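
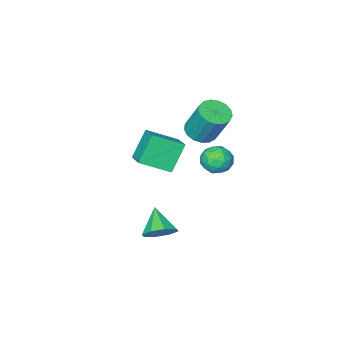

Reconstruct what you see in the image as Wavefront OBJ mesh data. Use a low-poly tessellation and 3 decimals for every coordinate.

v -0.915 -3.109 -0.901
v 0.549 -4.02 -0.056
v -0.416 -1.795 -0.349
v 1.048 -2.706 0.496
v 0.152 -2.854 -2.476
v 1.616 -3.765 -1.631
v 0.651 -1.54 -1.924
v 2.115 -2.451 -1.079
v -0.108 -0.056 1.88
v 0.439 -0.68 2.252
v 0.275 0.311 4.153
v -0.272 0.936 3.78
v 0.713 -0.37 2.115
v 0.549 0.621 4.015
v 0.799 0.012 1.923
v 0.634 1.003 3.824
v 0.677 0.378 1.721
v 0.512 1.369 3.622
v 0.375 0.645 1.556
v 0.211 1.636 3.457
v -0.038 0.751 1.465
v -0.202 1.743 3.366
v -0.466 0.673 1.469
v -0.63 1.664 3.37
v -0.812 0.428 1.567
v -0.977 1.419 3.468
v -0.997 0.072 1.736
v -1.162 1.063 3.637
v -0.979 -0.313 1.939
v -1.143 0.678 3.84
v -0.76 -0.639 2.128
v -0.925 0.352 4.028
v -0.393 -0.832 2.26
v -0.557 0.159 4.161
v 0.04 -0.846 2.305
v -0.124 0.145 4.206
v 3.508 1.43 -3.543
v 4.242 1.63 -2.958
v 3.012 0.25 -2.517
v 3.641 2.021 -2.799
v 2.962 2.066 -3.075
v 2.602 1.738 -3.626
v 2.773 1.23 -4.128
v 3.374 0.839 -4.287
v 4.054 0.794 -4.011
v 4.413 1.122 -3.46
v 1.71 4.317 2.862
v 2.249 4.036 2.221
v 0.991 3.084 2.799
v 1.53 2.803 2.158
v 1.835 2.898 2.981
v 2.28 3.661 3.02
v 0.96 3.459 2
v 1.405 4.222 2.039
v 1.786 3.506 1.688
v 2.326 3.159 2.295
v 0.914 3.961 2.725
v 1.454 3.614 3.332
v 2.043 4.285 2.548
v 1.197 2.835 2.472
v 1.377 2.891 2.956
v 1.693 2.726 2.58
v 2.061 4.064 3.017
v 2.377 3.899 2.64
v 2.134 3.23 3.087
v 0.863 3.221 2.38
v 1.179 3.056 2.003
v 1.547 4.394 2.44
v 1.863 4.229 2.064
v 1.106 3.89 1.933
v 2.087 3.808 1.857
v 1.664 3.083 1.82
v 1.33 3.469 1.727
v 1.591 3.917 1.75
v 2.405 3.604 2.214
v 1.982 2.879 2.176
v 2.161 2.936 2.66
v 2.423 3.383 2.683
v 2.132 3.293 1.9
v 1.258 4.241 2.844
v 0.835 3.516 2.806
v 0.817 3.737 2.337
v 1.079 4.184 2.36
v 1.576 4.037 3.2
v 1.153 3.312 3.163
v 1.649 3.203 3.27
v 1.91 3.651 3.293
v 1.108 3.827 3.12
f 2 4 1
f 5 2 1
f 1 4 3
f 3 5 1
f 2 8 4
f 6 2 5
f 6 8 2
f 4 8 3
f 7 5 3
f 3 8 7
f 7 6 5
f 8 6 7
f 10 9 13
f 10 13 11
f 11 13 14
f 11 14 12
f 13 9 15
f 13 15 14
f 14 15 16
f 14 16 12
f 15 9 17
f 15 17 16
f 16 17 18
f 16 18 12
f 17 9 19
f 17 19 18
f 18 19 20
f 18 20 12
f 19 9 21
f 19 21 20
f 20 21 22
f 20 22 12
f 21 9 23
f 21 23 22
f 22 23 24
f 22 24 12
f 23 9 25
f 23 25 24
f 24 25 26
f 24 26 12
f 25 9 27
f 25 27 26
f 26 27 28
f 26 28 12
f 27 9 29
f 27 29 28
f 28 29 30
f 28 30 12
f 29 9 31
f 29 31 30
f 30 31 32
f 30 32 12
f 31 9 33
f 31 33 32
f 32 33 34
f 32 34 12
f 33 9 35
f 33 35 34
f 34 35 36
f 34 36 12
f 35 9 10
f 35 10 36
f 36 10 11
f 36 11 12
f 38 37 40
f 38 40 39
f 40 37 41
f 40 41 39
f 41 37 42
f 41 42 39
f 42 37 43
f 42 43 39
f 43 37 44
f 43 44 39
f 44 37 45
f 44 45 39
f 45 37 46
f 45 46 39
f 46 37 38
f 46 38 39
f 47 84 63
f 84 58 87
f 63 87 52
f 84 87 63
f 47 63 59
f 63 52 64
f 59 64 48
f 63 64 59
f 47 59 68
f 59 48 69
f 68 69 54
f 59 69 68
f 47 68 80
f 68 54 83
f 80 83 57
f 68 83 80
f 47 80 84
f 80 57 88
f 84 88 58
f 80 88 84
f 48 64 75
f 64 52 78
f 75 78 56
f 64 78 75
f 52 87 65
f 87 58 86
f 65 86 51
f 87 86 65
f 58 88 85
f 88 57 81
f 85 81 49
f 88 81 85
f 57 83 82
f 83 54 70
f 82 70 53
f 83 70 82
f 54 69 74
f 69 48 71
f 74 71 55
f 69 71 74
f 50 76 62
f 76 56 77
f 62 77 51
f 76 77 62
f 50 62 60
f 62 51 61
f 60 61 49
f 62 61 60
f 50 60 67
f 60 49 66
f 67 66 53
f 60 66 67
f 50 67 72
f 67 53 73
f 72 73 55
f 67 73 72
f 50 72 76
f 72 55 79
f 76 79 56
f 72 79 76
f 51 77 65
f 77 56 78
f 65 78 52
f 77 78 65
f 49 61 85
f 61 51 86
f 85 86 58
f 61 86 85
f 53 66 82
f 66 49 81
f 82 81 57
f 66 81 82
f 55 73 74
f 73 53 70
f 74 70 54
f 73 70 74
f 56 79 75
f 79 55 71
f 75 71 48
f 79 71 75



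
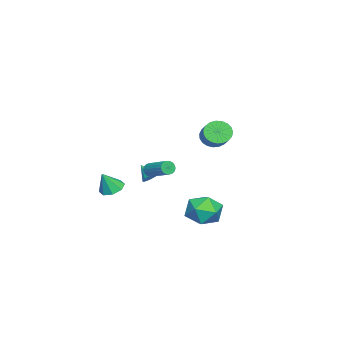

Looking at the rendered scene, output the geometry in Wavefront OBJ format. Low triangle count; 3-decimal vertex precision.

v 2.311 -2.116 -2.522
v 2.983 -2.403 -2.894
v 2.849 -2.524 -1.238
v 3.039 -1.801 -2.727
v 2.669 -1.383 -2.439
v 2.089 -1.395 -2.2
v 1.639 -1.83 -2.149
v 1.582 -2.432 -2.316
v 1.953 -2.849 -2.604
v 2.533 -2.837 -2.843
v 2.786 4.134 -3.42
v 3.772 4.801 -3.686
v 3.848 3.079 -2.134
v 4.834 3.746 -2.4
v 3.902 4.249 -1.796
v 3.245 4.902 -2.59
v 4.375 2.978 -3.23
v 3.718 3.631 -4.024
v 4.754 4.087 -3.568
v 4.461 4.872 -2.682
v 3.159 3.008 -3.138
v 2.866 3.793 -2.252
v -1.169 -0.922 -2.28
v -0.938 -1.25 -1.949
v 0.02 0.175 -1.208
v -0.211 0.502 -1.54
v -0.795 -1.251 -2.131
v 0.163 0.173 -1.39
v -0.727 -1.188 -2.342
v 0.232 0.237 -1.602
v -0.745 -1.072 -2.542
v 0.213 0.353 -1.801
v -0.848 -0.926 -2.689
v 0.111 0.499 -1.949
v -1.014 -0.779 -2.756
v -0.056 0.645 -2.015
v -1.211 -0.661 -2.728
v -0.253 0.763 -1.987
v -1.4 -0.595 -2.612
v -0.442 0.83 -1.871
v -1.543 -0.593 -2.43
v -0.585 0.831 -1.689
v -1.612 -0.657 -2.218
v -0.653 0.768 -1.478
v -1.593 -0.773 -2.019
v -0.635 0.652 -1.278
v -1.491 -0.919 -1.871
v -0.532 0.506 -1.131
v -1.324 -1.065 -1.805
v -0.366 0.359 -1.064
v -1.127 -1.183 -1.833
v -0.169 0.241 -1.092
v -2.368 -1.29 -3.383
v -1.775 -1.3 -3.142
v -2.692 -2.07 -2.617
v -1.902 -1.097 -2.989
v -2.121 -0.932 -2.913
v -2.389 -0.837 -2.93
v -2.653 -0.833 -3.037
v -2.861 -0.918 -3.213
v -2.971 -1.078 -3.422
v -2.961 -1.279 -3.623
v -2.834 -1.482 -3.777
v -2.615 -1.648 -3.852
v -2.346 -1.742 -3.835
v -2.083 -1.747 -3.728
v -1.875 -1.661 -3.553
v -1.765 -1.502 -3.343
v -4.43 2.03 -0.305
v -3.95 2.128 -1.06
v -2.771 2.749 -0.231
v -3.25 2.65 0.525
v -4.135 2.453 -1.042
v -2.955 3.074 -0.213
v -4.37 2.705 -0.896
v -3.19 3.326 -0.067
v -4.615 2.84 -0.648
v -3.436 3.461 0.181
v -4.829 2.836 -0.341
v -3.649 3.456 0.488
v -4.973 2.691 -0.027
v -3.793 3.312 0.802
v -5.024 2.433 0.238
v -3.844 3.053 1.068
v -4.972 2.104 0.41
v -3.792 2.725 1.239
v -4.826 1.763 0.458
v -3.646 2.384 1.288
v -4.612 1.468 0.375
v -3.432 2.089 1.204
v -4.366 1.27 0.173
v -3.186 1.891 1.003
v -4.131 1.203 -0.11
v -2.952 1.824 0.719
v -3.948 1.279 -0.428
v -2.769 1.9 0.401
v -3.849 1.485 -0.724
v -2.669 2.106 0.105
v -3.849 1.785 -0.948
v -2.67 2.406 -0.118
f 2 1 4
f 2 4 3
f 4 1 5
f 4 5 3
f 5 1 6
f 5 6 3
f 6 1 7
f 6 7 3
f 7 1 8
f 7 8 3
f 8 1 9
f 8 9 3
f 9 1 10
f 9 10 3
f 10 1 2
f 10 2 3
f 11 22 16
f 11 16 12
f 11 12 18
f 11 18 21
f 11 21 22
f 12 16 20
f 16 22 15
f 22 21 13
f 21 18 17
f 18 12 19
f 14 20 15
f 14 15 13
f 14 13 17
f 14 17 19
f 14 19 20
f 15 20 16
f 13 15 22
f 17 13 21
f 19 17 18
f 20 19 12
f 24 23 27
f 24 27 25
f 25 27 28
f 25 28 26
f 27 23 29
f 27 29 28
f 28 29 30
f 28 30 26
f 29 23 31
f 29 31 30
f 30 31 32
f 30 32 26
f 31 23 33
f 31 33 32
f 32 33 34
f 32 34 26
f 33 23 35
f 33 35 34
f 34 35 36
f 34 36 26
f 35 23 37
f 35 37 36
f 36 37 38
f 36 38 26
f 37 23 39
f 37 39 38
f 38 39 40
f 38 40 26
f 39 23 41
f 39 41 40
f 40 41 42
f 40 42 26
f 41 23 43
f 41 43 42
f 42 43 44
f 42 44 26
f 43 23 45
f 43 45 44
f 44 45 46
f 44 46 26
f 45 23 47
f 45 47 46
f 46 47 48
f 46 48 26
f 47 23 49
f 47 49 48
f 48 49 50
f 48 50 26
f 49 23 51
f 49 51 50
f 50 51 52
f 50 52 26
f 51 23 24
f 51 24 52
f 52 24 25
f 52 25 26
f 54 53 56
f 54 56 55
f 56 53 57
f 56 57 55
f 57 53 58
f 57 58 55
f 58 53 59
f 58 59 55
f 59 53 60
f 59 60 55
f 60 53 61
f 60 61 55
f 61 53 62
f 61 62 55
f 62 53 63
f 62 63 55
f 63 53 64
f 63 64 55
f 64 53 65
f 64 65 55
f 65 53 66
f 65 66 55
f 66 53 67
f 66 67 55
f 67 53 68
f 67 68 55
f 68 53 54
f 68 54 55
f 70 69 73
f 70 73 71
f 71 73 74
f 71 74 72
f 73 69 75
f 73 75 74
f 74 75 76
f 74 76 72
f 75 69 77
f 75 77 76
f 76 77 78
f 76 78 72
f 77 69 79
f 77 79 78
f 78 79 80
f 78 80 72
f 79 69 81
f 79 81 80
f 80 81 82
f 80 82 72
f 81 69 83
f 81 83 82
f 82 83 84
f 82 84 72
f 83 69 85
f 83 85 84
f 84 85 86
f 84 86 72
f 85 69 87
f 85 87 86
f 86 87 88
f 86 88 72
f 87 69 89
f 87 89 88
f 88 89 90
f 88 90 72
f 89 69 91
f 89 91 90
f 90 91 92
f 90 92 72
f 91 69 93
f 91 93 92
f 92 93 94
f 92 94 72
f 93 69 95
f 93 95 94
f 94 95 96
f 94 96 72
f 95 69 97
f 95 97 96
f 96 97 98
f 96 98 72
f 97 69 99
f 97 99 98
f 98 99 100
f 98 100 72
f 99 69 70
f 99 70 100
f 100 70 71
f 100 71 72



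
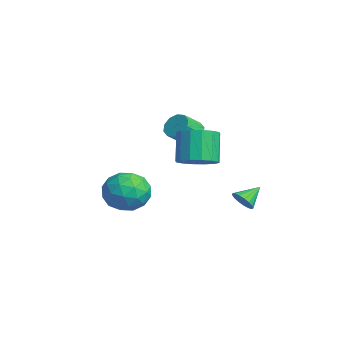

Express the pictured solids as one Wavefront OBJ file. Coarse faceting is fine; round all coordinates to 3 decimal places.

v -3.511 1.602 0.497
v -3.051 1.42 0.002
v -2.648 0.576 0.688
v -3.109 0.758 1.183
v -2.864 1.716 0.257
v -2.461 0.872 0.942
v -2.924 1.968 0.603
v -2.521 1.124 1.289
v -3.209 2.081 0.909
v -2.806 1.236 1.595
v -3.609 2.01 1.058
v -3.206 1.166 1.743
v -3.972 1.784 0.992
v -3.569 0.94 1.678
v -4.159 1.488 0.738
v -3.756 0.644 1.423
v -4.099 1.236 0.391
v -3.696 0.392 1.077
v -3.814 1.124 0.085
v -3.411 0.279 0.771
v -3.414 1.194 -0.063
v -3.011 0.35 0.622
v 2.417 2.228 -1.387
v 2.981 2.343 -1.257
v 2.103 3.072 -0.773
v 2.933 2.495 -1.49
v 2.767 2.586 -1.699
v 2.521 2.594 -1.838
v 2.251 2.519 -1.872
v 2.019 2.378 -1.796
v 1.878 2.201 -1.626
v 1.861 2.031 -1.401
v 1.971 1.906 -1.173
v 2.183 1.855 -0.994
v 2.449 1.889 -0.905
v 2.707 2.001 -0.926
v 2.899 2.165 -1.053
v -1.685 -0.998 -2.954
v -0.955 -1.475 -2.193
v -3.105 -1.945 -2.187
v -2.375 -2.422 -1.426
v -2.622 -1.293 -1.362
v -1.744 -0.708 -1.836
v -2.316 -2.712 -2.544
v -1.438 -2.127 -3.018
v -1.345 -2.534 -1.94
v -1.535 -1.657 -1.209
v -2.525 -1.763 -3.171
v -2.715 -0.886 -2.44
v -1.195 -1.154 -2.641
v -2.865 -2.266 -1.739
v -3.01 -1.603 -1.701
v -2.581 -1.883 -1.254
v -1.659 -0.703 -2.431
v -1.231 -0.983 -1.984
v -2.21 -0.876 -1.495
v -2.829 -2.437 -2.396
v -2.401 -2.717 -1.949
v -1.479 -1.537 -3.126
v -1.05 -1.817 -2.679
v -1.85 -2.544 -2.885
v -0.996 -2.056 -2.045
v -1.831 -2.613 -1.594
v -1.795 -2.783 -2.251
v -1.28 -2.439 -2.53
v -1.107 -1.541 -1.615
v -1.942 -2.097 -1.164
v -2.087 -1.434 -1.127
v -1.571 -1.09 -1.406
v -1.337 -2.163 -1.466
v -2.118 -1.323 -3.216
v -2.953 -1.879 -2.765
v -2.489 -2.33 -2.974
v -1.973 -1.986 -3.253
v -2.229 -0.807 -2.786
v -3.064 -1.364 -2.335
v -2.78 -0.981 -1.85
v -2.265 -0.637 -2.129
v -2.723 -1.257 -2.914
v 1.639 0.499 0.724
v 2.455 0.448 1.146
v 1.737 0.67 2.559
v 0.921 0.721 2.136
v 2.397 0.91 1.044
v 1.679 1.132 2.457
v 2.136 1.261 0.856
v 1.419 1.484 2.269
v 1.742 1.409 0.633
v 1.025 1.631 2.046
v 1.32 1.312 0.434
v 0.603 1.534 1.847
v 0.984 0.998 0.313
v 0.266 1.22 1.725
v 0.823 0.55 0.301
v 0.105 0.772 1.714
v 0.881 0.088 0.403
v 0.163 0.31 1.816
v 1.141 -0.264 0.591
v 0.424 -0.041 2.004
v 1.535 -0.411 0.814
v 0.818 -0.189 2.227
v 1.957 -0.314 1.013
v 1.24 -0.092 2.426
v 2.294 0 1.135
v 1.576 0.222 2.547
f 2 1 5
f 2 5 3
f 3 5 6
f 3 6 4
f 5 1 7
f 5 7 6
f 6 7 8
f 6 8 4
f 7 1 9
f 7 9 8
f 8 9 10
f 8 10 4
f 9 1 11
f 9 11 10
f 10 11 12
f 10 12 4
f 11 1 13
f 11 13 12
f 12 13 14
f 12 14 4
f 13 1 15
f 13 15 14
f 14 15 16
f 14 16 4
f 15 1 17
f 15 17 16
f 16 17 18
f 16 18 4
f 17 1 19
f 17 19 18
f 18 19 20
f 18 20 4
f 19 1 21
f 19 21 20
f 20 21 22
f 20 22 4
f 21 1 2
f 21 2 22
f 22 2 3
f 22 3 4
f 24 23 26
f 24 26 25
f 26 23 27
f 26 27 25
f 27 23 28
f 27 28 25
f 28 23 29
f 28 29 25
f 29 23 30
f 29 30 25
f 30 23 31
f 30 31 25
f 31 23 32
f 31 32 25
f 32 23 33
f 32 33 25
f 33 23 34
f 33 34 25
f 34 23 35
f 34 35 25
f 35 23 36
f 35 36 25
f 36 23 37
f 36 37 25
f 37 23 24
f 37 24 25
f 38 75 54
f 75 49 78
f 54 78 43
f 75 78 54
f 38 54 50
f 54 43 55
f 50 55 39
f 54 55 50
f 38 50 59
f 50 39 60
f 59 60 45
f 50 60 59
f 38 59 71
f 59 45 74
f 71 74 48
f 59 74 71
f 38 71 75
f 71 48 79
f 75 79 49
f 71 79 75
f 39 55 66
f 55 43 69
f 66 69 47
f 55 69 66
f 43 78 56
f 78 49 77
f 56 77 42
f 78 77 56
f 49 79 76
f 79 48 72
f 76 72 40
f 79 72 76
f 48 74 73
f 74 45 61
f 73 61 44
f 74 61 73
f 45 60 65
f 60 39 62
f 65 62 46
f 60 62 65
f 41 67 53
f 67 47 68
f 53 68 42
f 67 68 53
f 41 53 51
f 53 42 52
f 51 52 40
f 53 52 51
f 41 51 58
f 51 40 57
f 58 57 44
f 51 57 58
f 41 58 63
f 58 44 64
f 63 64 46
f 58 64 63
f 41 63 67
f 63 46 70
f 67 70 47
f 63 70 67
f 42 68 56
f 68 47 69
f 56 69 43
f 68 69 56
f 40 52 76
f 52 42 77
f 76 77 49
f 52 77 76
f 44 57 73
f 57 40 72
f 73 72 48
f 57 72 73
f 46 64 65
f 64 44 61
f 65 61 45
f 64 61 65
f 47 70 66
f 70 46 62
f 66 62 39
f 70 62 66
f 81 80 84
f 81 84 82
f 82 84 85
f 82 85 83
f 84 80 86
f 84 86 85
f 85 86 87
f 85 87 83
f 86 80 88
f 86 88 87
f 87 88 89
f 87 89 83
f 88 80 90
f 88 90 89
f 89 90 91
f 89 91 83
f 90 80 92
f 90 92 91
f 91 92 93
f 91 93 83
f 92 80 94
f 92 94 93
f 93 94 95
f 93 95 83
f 94 80 96
f 94 96 95
f 95 96 97
f 95 97 83
f 96 80 98
f 96 98 97
f 97 98 99
f 97 99 83
f 98 80 100
f 98 100 99
f 99 100 101
f 99 101 83
f 100 80 102
f 100 102 101
f 101 102 103
f 101 103 83
f 102 80 104
f 102 104 103
f 103 104 105
f 103 105 83
f 104 80 81
f 104 81 105
f 105 81 82
f 105 82 83



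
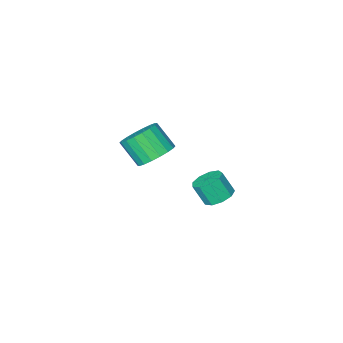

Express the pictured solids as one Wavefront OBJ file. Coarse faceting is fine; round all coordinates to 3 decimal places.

v 2.503 -1.961 1.136
v 3.434 -1.508 1.234
v 3.808 -2.526 2.383
v 2.877 -2.979 2.284
v 3.171 -1.269 1.531
v 3.545 -2.287 2.68
v 2.776 -1.167 1.75
v 3.15 -2.186 2.899
v 2.327 -1.223 1.847
v 2.701 -2.241 2.996
v 1.913 -1.425 1.803
v 2.287 -2.443 2.952
v 1.615 -1.732 1.627
v 1.989 -2.751 2.776
v 1.494 -2.086 1.354
v 1.868 -3.104 2.502
v 1.572 -2.414 1.037
v 1.946 -3.432 2.186
v 1.835 -2.653 0.74
v 2.209 -3.671 1.889
v 2.23 -2.754 0.521
v 2.604 -3.773 1.67
v 2.679 -2.699 0.424
v 3.053 -3.717 1.573
v 3.093 -2.497 0.468
v 3.467 -3.515 1.617
v 3.391 -2.189 0.644
v 3.765 -3.208 1.793
v 3.512 -1.836 0.918
v 3.886 -2.854 2.066
v 2.389 3.211 1.748
v 2.836 2.72 1.358
v 3.178 2.218 2.382
v 2.731 2.709 2.772
v 3.109 3.154 1.48
v 3.45 2.652 2.504
v 3.045 3.615 1.728
v 3.386 3.113 2.751
v 2.674 3.886 1.985
v 3.015 3.384 3.008
v 2.17 3.842 2.131
v 2.511 3.34 3.154
v 1.768 3.502 2.098
v 2.11 3 3.122
v 1.658 3.026 1.902
v 1.999 2.525 2.925
v 1.889 2.637 1.634
v 2.231 2.135 2.657
v 2.355 2.516 1.419
v 2.696 2.014 2.442
f 2 1 5
f 2 5 3
f 3 5 6
f 3 6 4
f 5 1 7
f 5 7 6
f 6 7 8
f 6 8 4
f 7 1 9
f 7 9 8
f 8 9 10
f 8 10 4
f 9 1 11
f 9 11 10
f 10 11 12
f 10 12 4
f 11 1 13
f 11 13 12
f 12 13 14
f 12 14 4
f 13 1 15
f 13 15 14
f 14 15 16
f 14 16 4
f 15 1 17
f 15 17 16
f 16 17 18
f 16 18 4
f 17 1 19
f 17 19 18
f 18 19 20
f 18 20 4
f 19 1 21
f 19 21 20
f 20 21 22
f 20 22 4
f 21 1 23
f 21 23 22
f 22 23 24
f 22 24 4
f 23 1 25
f 23 25 24
f 24 25 26
f 24 26 4
f 25 1 27
f 25 27 26
f 26 27 28
f 26 28 4
f 27 1 29
f 27 29 28
f 28 29 30
f 28 30 4
f 29 1 2
f 29 2 30
f 30 2 3
f 30 3 4
f 32 31 35
f 32 35 33
f 33 35 36
f 33 36 34
f 35 31 37
f 35 37 36
f 36 37 38
f 36 38 34
f 37 31 39
f 37 39 38
f 38 39 40
f 38 40 34
f 39 31 41
f 39 41 40
f 40 41 42
f 40 42 34
f 41 31 43
f 41 43 42
f 42 43 44
f 42 44 34
f 43 31 45
f 43 45 44
f 44 45 46
f 44 46 34
f 45 31 47
f 45 47 46
f 46 47 48
f 46 48 34
f 47 31 49
f 47 49 48
f 48 49 50
f 48 50 34
f 49 31 32
f 49 32 50
f 50 32 33
f 50 33 34



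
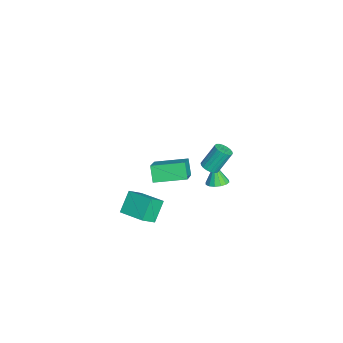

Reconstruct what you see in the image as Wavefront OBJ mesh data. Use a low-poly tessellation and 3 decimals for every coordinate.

v -3.776 1.636 -3.928
v -3.302 1.189 -3.824
v -4.204 1.464 -2.712
v -3.163 1.487 -3.733
v -3.189 1.826 -3.694
v -3.372 2.113 -3.718
v -3.663 2.273 -3.798
v -3.984 2.262 -3.913
v -4.25 2.083 -4.032
v -4.389 1.784 -4.123
v -4.363 1.446 -4.161
v -4.18 1.158 -4.138
v -3.889 0.999 -4.058
v -3.567 1.01 -3.943
v -3.373 -1.762 -1.818
v -1.865 -1.929 -0.813
v -3.374 0.062 -1.513
v -1.867 -0.104 -0.507
v -2.773 -1.616 -2.693
v -1.266 -1.782 -1.687
v -2.775 0.209 -2.387
v -1.267 0.042 -1.382
v 2.532 1.164 3.06
v 2.989 1.387 3.032
v 2.725 2.08 4.231
v 2.268 1.856 4.26
v 2.855 1.532 2.919
v 2.591 2.224 4.118
v 2.657 1.603 2.834
v 2.393 2.296 4.033
v 2.435 1.588 2.794
v 2.171 2.28 3.993
v 2.231 1.488 2.807
v 1.967 2.181 4.006
v 2.087 1.324 2.87
v 1.823 2.017 4.069
v 2.031 1.129 2.97
v 1.767 1.821 4.17
v 2.075 0.94 3.089
v 1.811 1.633 4.288
v 2.209 0.796 3.202
v 1.945 1.488 4.401
v 2.407 0.724 3.287
v 2.143 1.417 4.486
v 2.629 0.74 3.327
v 2.365 1.432 4.526
v 2.833 0.839 3.314
v 2.569 1.532 4.513
v 2.977 1.003 3.251
v 2.713 1.696 4.45
v 3.033 1.199 3.15
v 2.769 1.891 4.35
v 1.267 -3.399 -1.847
v 0.465 -2.961 -0.812
v 0.69 -2.773 -2.559
v -0.112 -2.335 -1.525
v 2.232 -2.225 -1.595
v 1.43 -1.787 -0.561
v 1.655 -1.599 -2.308
v 0.853 -1.161 -1.273
f 2 1 4
f 2 4 3
f 4 1 5
f 4 5 3
f 5 1 6
f 5 6 3
f 6 1 7
f 6 7 3
f 7 1 8
f 7 8 3
f 8 1 9
f 8 9 3
f 9 1 10
f 9 10 3
f 10 1 11
f 10 11 3
f 11 1 12
f 11 12 3
f 12 1 13
f 12 13 3
f 13 1 14
f 13 14 3
f 14 1 2
f 14 2 3
f 16 18 15
f 19 16 15
f 15 18 17
f 17 19 15
f 16 22 18
f 20 16 19
f 20 22 16
f 18 22 17
f 21 19 17
f 17 22 21
f 21 20 19
f 22 20 21
f 24 23 27
f 24 27 25
f 25 27 28
f 25 28 26
f 27 23 29
f 27 29 28
f 28 29 30
f 28 30 26
f 29 23 31
f 29 31 30
f 30 31 32
f 30 32 26
f 31 23 33
f 31 33 32
f 32 33 34
f 32 34 26
f 33 23 35
f 33 35 34
f 34 35 36
f 34 36 26
f 35 23 37
f 35 37 36
f 36 37 38
f 36 38 26
f 37 23 39
f 37 39 38
f 38 39 40
f 38 40 26
f 39 23 41
f 39 41 40
f 40 41 42
f 40 42 26
f 41 23 43
f 41 43 42
f 42 43 44
f 42 44 26
f 43 23 45
f 43 45 44
f 44 45 46
f 44 46 26
f 45 23 47
f 45 47 46
f 46 47 48
f 46 48 26
f 47 23 49
f 47 49 48
f 48 49 50
f 48 50 26
f 49 23 51
f 49 51 50
f 50 51 52
f 50 52 26
f 51 23 24
f 51 24 52
f 52 24 25
f 52 25 26
f 54 56 53
f 57 54 53
f 53 56 55
f 55 57 53
f 54 60 56
f 58 54 57
f 58 60 54
f 56 60 55
f 59 57 55
f 55 60 59
f 59 58 57
f 60 58 59



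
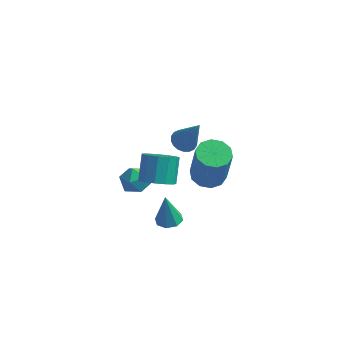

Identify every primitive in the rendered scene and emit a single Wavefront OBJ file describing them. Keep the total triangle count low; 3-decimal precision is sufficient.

v -3.703 1.19 -3.64
v -3.022 0.713 -3.413
v -4.538 0.347 -2.907
v -3.857 -0.13 -2.68
v -3.946 0.669 -2.369
v -3.43 1.19 -2.822
v -4.13 -0.13 -3.498
v -3.614 0.391 -3.951
v -3.286 -0.103 -3.325
v -3.172 0.391 -2.628
v -4.388 0.669 -3.692
v -4.274 1.163 -2.995
v -1.942 2.995 -1.905
v -1.529 2.484 -2.175
v -1.078 2.705 -0.035
v -1.355 2.744 -2.215
v -1.297 3.054 -2.194
v -1.366 3.352 -2.116
v -1.55 3.579 -1.996
v -1.811 3.691 -1.858
v -2.099 3.664 -1.729
v -2.355 3.505 -1.635
v -2.53 3.245 -1.594
v -2.588 2.935 -1.615
v -2.518 2.637 -1.694
v -2.335 2.41 -1.814
v -2.073 2.298 -1.952
v -1.786 2.325 -2.081
v -0.899 -3.684 -0.909
v -0.457 -3.181 -0.894
v -1.121 -3.536 0.689
v -0.936 -3.018 -0.976
v -1.394 -3.246 -1.018
v -1.562 -3.73 -0.997
v -1.341 -4.187 -0.924
v -0.862 -4.35 -0.842
v -0.404 -4.122 -0.8
v -0.236 -3.638 -0.821
v -1.906 -2.148 0.158
v -1.052 -2.324 0.418
v -1.16 -1.309 1.462
v -2.014 -1.132 1.202
v -1.022 -1.956 0.063
v -1.129 -0.941 1.107
v -1.272 -1.648 -0.262
v -1.38 -0.633 0.781
v -1.723 -1.499 -0.454
v -1.831 -0.484 0.59
v -2.233 -1.556 -0.451
v -2.341 -0.541 0.592
v -2.639 -1.801 -0.255
v -2.747 -0.785 0.788
v -2.812 -2.156 0.072
v -2.92 -1.14 1.116
v -2.697 -2.508 0.427
v -2.805 -1.492 1.47
v -2.332 -2.746 0.696
v -2.44 -1.73 1.74
v -1.831 -2.794 0.795
v -1.939 -1.778 1.838
v -1.354 -2.637 0.691
v -1.462 -1.621 1.735
v 0.411 -1.49 0.78
v 1.277 -1.393 0.657
v 1.615 -1.714 2.776
v 0.749 -1.81 2.9
v 1.067 -0.903 0.764
v 1.405 -1.224 2.884
v 0.606 -0.637 0.878
v 0.945 -0.958 2.998
v 0.071 -0.697 0.955
v 0.409 -1.018 3.074
v -0.334 -1.059 0.965
v 0.004 -1.38 3.084
v -0.455 -1.586 0.904
v -0.117 -1.907 3.023
v -0.245 -2.076 0.796
v 0.093 -2.397 2.916
v 0.215 -2.342 0.682
v 0.554 -2.663 2.802
v 0.751 -2.282 0.606
v 1.089 -2.603 2.725
v 1.156 -1.92 0.596
v 1.494 -2.241 2.715
f 1 12 6
f 1 6 2
f 1 2 8
f 1 8 11
f 1 11 12
f 2 6 10
f 6 12 5
f 12 11 3
f 11 8 7
f 8 2 9
f 4 10 5
f 4 5 3
f 4 3 7
f 4 7 9
f 4 9 10
f 5 10 6
f 3 5 12
f 7 3 11
f 9 7 8
f 10 9 2
f 14 13 16
f 14 16 15
f 16 13 17
f 16 17 15
f 17 13 18
f 17 18 15
f 18 13 19
f 18 19 15
f 19 13 20
f 19 20 15
f 20 13 21
f 20 21 15
f 21 13 22
f 21 22 15
f 22 13 23
f 22 23 15
f 23 13 24
f 23 24 15
f 24 13 25
f 24 25 15
f 25 13 26
f 25 26 15
f 26 13 27
f 26 27 15
f 27 13 28
f 27 28 15
f 28 13 14
f 28 14 15
f 30 29 32
f 30 32 31
f 32 29 33
f 32 33 31
f 33 29 34
f 33 34 31
f 34 29 35
f 34 35 31
f 35 29 36
f 35 36 31
f 36 29 37
f 36 37 31
f 37 29 38
f 37 38 31
f 38 29 30
f 38 30 31
f 40 39 43
f 40 43 41
f 41 43 44
f 41 44 42
f 43 39 45
f 43 45 44
f 44 45 46
f 44 46 42
f 45 39 47
f 45 47 46
f 46 47 48
f 46 48 42
f 47 39 49
f 47 49 48
f 48 49 50
f 48 50 42
f 49 39 51
f 49 51 50
f 50 51 52
f 50 52 42
f 51 39 53
f 51 53 52
f 52 53 54
f 52 54 42
f 53 39 55
f 53 55 54
f 54 55 56
f 54 56 42
f 55 39 57
f 55 57 56
f 56 57 58
f 56 58 42
f 57 39 59
f 57 59 58
f 58 59 60
f 58 60 42
f 59 39 61
f 59 61 60
f 60 61 62
f 60 62 42
f 61 39 40
f 61 40 62
f 62 40 41
f 62 41 42
f 64 63 67
f 64 67 65
f 65 67 68
f 65 68 66
f 67 63 69
f 67 69 68
f 68 69 70
f 68 70 66
f 69 63 71
f 69 71 70
f 70 71 72
f 70 72 66
f 71 63 73
f 71 73 72
f 72 73 74
f 72 74 66
f 73 63 75
f 73 75 74
f 74 75 76
f 74 76 66
f 75 63 77
f 75 77 76
f 76 77 78
f 76 78 66
f 77 63 79
f 77 79 78
f 78 79 80
f 78 80 66
f 79 63 81
f 79 81 80
f 80 81 82
f 80 82 66
f 81 63 83
f 81 83 82
f 82 83 84
f 82 84 66
f 83 63 64
f 83 64 84
f 84 64 65
f 84 65 66



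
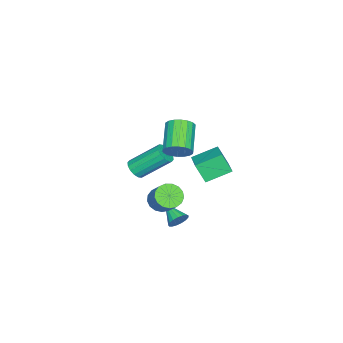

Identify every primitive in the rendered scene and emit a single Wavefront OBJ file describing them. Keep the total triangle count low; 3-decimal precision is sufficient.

v 3.618 0.49 -0.476
v 4.097 0.742 -0.98
v 4.742 1.461 -0.009
v 4.262 1.21 0.496
v 3.836 0.981 -0.984
v 4.481 1.701 -0.013
v 3.525 1.108 -0.872
v 4.17 1.828 0.099
v 3.236 1.094 -0.669
v 3.88 1.813 0.302
v 3.033 0.941 -0.422
v 3.678 1.66 0.55
v 2.965 0.685 -0.187
v 3.61 1.404 0.785
v 3.046 0.384 -0.018
v 3.691 1.104 0.954
v 3.258 0.108 0.046
v 3.903 0.827 1.017
v 3.553 -0.081 -0.01
v 4.197 0.639 0.962
v 3.862 -0.139 -0.172
v 4.507 0.581 0.799
v 4.115 -0.053 -0.404
v 4.76 0.667 0.567
v 4.255 0.158 -0.652
v 4.899 0.877 0.319
v 4.248 0.445 -0.86
v 4.893 1.164 0.111
v 0.774 0.045 1.078
v 1.219 -0.088 1.706
v -0.25 -0.639 2.629
v -0.694 -0.505 2.002
v 1.122 0.242 1.748
v -0.347 -0.308 2.672
v 0.956 0.534 1.659
v -0.513 -0.017 2.582
v 0.754 0.728 1.454
v -0.714 0.178 2.377
v 0.557 0.788 1.175
v -0.912 0.238 2.098
v 0.402 0.7 0.877
v -1.067 0.15 1.8
v 0.321 0.483 0.618
v -1.147 -0.067 1.542
v 0.33 0.179 0.451
v -1.139 -0.372 1.374
v 0.427 -0.152 0.408
v -1.042 -0.702 1.332
v 0.593 -0.443 0.498
v -0.876 -0.994 1.421
v 0.794 -0.638 0.703
v -0.674 -1.188 1.626
v 0.992 -0.698 0.982
v -0.477 -1.248 1.905
v 1.147 -0.61 1.28
v -0.322 -1.16 2.203
v 1.227 -0.393 1.538
v -0.241 -0.943 2.462
v 2.222 3.394 2.217
v 2.203 2.826 3.24
v 3.425 4.137 2.653
v 3.406 3.569 3.676
v 3.054 2.371 1.664
v 3.035 1.803 2.687
v 4.257 3.114 2.1
v 4.238 2.546 3.123
v -2.233 -3.833 -3.48
v -1.643 -3.848 -3.206
v -2.238 -2.362 -1.846
v -2.827 -2.347 -2.12
v -1.621 -3.616 -3.449
v -2.215 -2.13 -2.09
v -1.762 -3.443 -3.7
v -2.357 -1.957 -2.341
v -2.029 -3.374 -3.892
v -2.624 -1.888 -2.533
v -2.351 -3.428 -3.974
v -2.946 -1.942 -2.615
v -2.641 -3.591 -3.923
v -3.236 -2.105 -2.564
v -2.822 -3.818 -3.754
v -3.417 -2.332 -2.394
v -2.845 -4.05 -3.51
v -3.439 -2.564 -2.151
v -2.703 -4.223 -3.259
v -3.298 -2.737 -1.9
v -2.436 -4.292 -3.067
v -3.031 -2.806 -1.708
v -2.114 -4.238 -2.985
v -2.709 -2.752 -1.626
v -1.824 -4.075 -3.036
v -2.419 -2.589 -1.677
v 3.567 1.378 -1.817
v 3.855 1.473 -1.323
v 2.953 0.362 -1.263
v 3.625 1.627 -1.297
v 3.382 1.723 -1.39
v 3.181 1.74 -1.581
v 3.069 1.674 -1.826
v 3.071 1.541 -2.069
v 3.186 1.369 -2.255
v 3.389 1.2 -2.34
v 3.632 1.071 -2.306
v 3.861 1.013 -2.159
v 4.022 1.038 -1.935
v 4.079 1.141 -1.683
v 4.019 1.298 -1.463
f 2 1 5
f 2 5 3
f 3 5 6
f 3 6 4
f 5 1 7
f 5 7 6
f 6 7 8
f 6 8 4
f 7 1 9
f 7 9 8
f 8 9 10
f 8 10 4
f 9 1 11
f 9 11 10
f 10 11 12
f 10 12 4
f 11 1 13
f 11 13 12
f 12 13 14
f 12 14 4
f 13 1 15
f 13 15 14
f 14 15 16
f 14 16 4
f 15 1 17
f 15 17 16
f 16 17 18
f 16 18 4
f 17 1 19
f 17 19 18
f 18 19 20
f 18 20 4
f 19 1 21
f 19 21 20
f 20 21 22
f 20 22 4
f 21 1 23
f 21 23 22
f 22 23 24
f 22 24 4
f 23 1 25
f 23 25 24
f 24 25 26
f 24 26 4
f 25 1 27
f 25 27 26
f 26 27 28
f 26 28 4
f 27 1 2
f 27 2 28
f 28 2 3
f 28 3 4
f 30 29 33
f 30 33 31
f 31 33 34
f 31 34 32
f 33 29 35
f 33 35 34
f 34 35 36
f 34 36 32
f 35 29 37
f 35 37 36
f 36 37 38
f 36 38 32
f 37 29 39
f 37 39 38
f 38 39 40
f 38 40 32
f 39 29 41
f 39 41 40
f 40 41 42
f 40 42 32
f 41 29 43
f 41 43 42
f 42 43 44
f 42 44 32
f 43 29 45
f 43 45 44
f 44 45 46
f 44 46 32
f 45 29 47
f 45 47 46
f 46 47 48
f 46 48 32
f 47 29 49
f 47 49 48
f 48 49 50
f 48 50 32
f 49 29 51
f 49 51 50
f 50 51 52
f 50 52 32
f 51 29 53
f 51 53 52
f 52 53 54
f 52 54 32
f 53 29 55
f 53 55 54
f 54 55 56
f 54 56 32
f 55 29 57
f 55 57 56
f 56 57 58
f 56 58 32
f 57 29 30
f 57 30 58
f 58 30 31
f 58 31 32
f 60 62 59
f 63 60 59
f 59 62 61
f 61 63 59
f 60 66 62
f 64 60 63
f 64 66 60
f 62 66 61
f 65 63 61
f 61 66 65
f 65 64 63
f 66 64 65
f 68 67 71
f 68 71 69
f 69 71 72
f 69 72 70
f 71 67 73
f 71 73 72
f 72 73 74
f 72 74 70
f 73 67 75
f 73 75 74
f 74 75 76
f 74 76 70
f 75 67 77
f 75 77 76
f 76 77 78
f 76 78 70
f 77 67 79
f 77 79 78
f 78 79 80
f 78 80 70
f 79 67 81
f 79 81 80
f 80 81 82
f 80 82 70
f 81 67 83
f 81 83 82
f 82 83 84
f 82 84 70
f 83 67 85
f 83 85 84
f 84 85 86
f 84 86 70
f 85 67 87
f 85 87 86
f 86 87 88
f 86 88 70
f 87 67 89
f 87 89 88
f 88 89 90
f 88 90 70
f 89 67 91
f 89 91 90
f 90 91 92
f 90 92 70
f 91 67 68
f 91 68 92
f 92 68 69
f 92 69 70
f 94 93 96
f 94 96 95
f 96 93 97
f 96 97 95
f 97 93 98
f 97 98 95
f 98 93 99
f 98 99 95
f 99 93 100
f 99 100 95
f 100 93 101
f 100 101 95
f 101 93 102
f 101 102 95
f 102 93 103
f 102 103 95
f 103 93 104
f 103 104 95
f 104 93 105
f 104 105 95
f 105 93 106
f 105 106 95
f 106 93 107
f 106 107 95
f 107 93 94
f 107 94 95



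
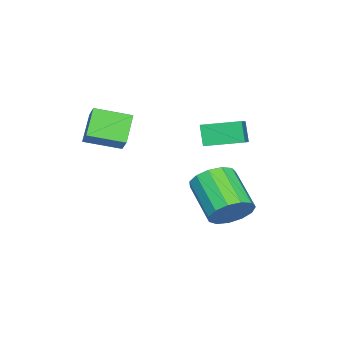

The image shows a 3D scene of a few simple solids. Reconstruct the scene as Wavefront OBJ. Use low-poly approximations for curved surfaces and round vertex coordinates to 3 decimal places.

v -2.345 0.998 2.375
v -2.579 0.729 3.362
v -3.014 2.433 2.607
v -3.248 2.164 3.594
v -0.592 1.716 2.986
v -0.826 1.447 3.973
v -1.261 3.151 3.218
v -1.495 2.882 4.205
v -2.408 2.034 -1.116
v -1.524 1.784 -0.723
v -2.507 0.396 0.609
v -3.392 0.646 0.216
v -1.717 2.216 -0.416
v -2.7 0.828 0.915
v -2.131 2.589 -0.332
v -3.114 1.201 1
v -2.632 2.787 -0.496
v -3.615 1.399 0.835
v -3.063 2.745 -0.858
v -4.046 1.357 0.474
v -3.285 2.478 -1.301
v -4.268 1.09 0.031
v -3.23 2.069 -1.685
v -4.213 0.682 -0.354
v -2.913 1.65 -1.889
v -3.896 0.262 -0.557
v -2.437 1.352 -1.847
v -3.42 -0.035 -0.515
v -1.951 1.271 -1.573
v -2.934 -0.117 -0.242
v -1.611 1.432 -1.154
v -2.594 0.044 0.178
v -0.771 -1.64 3.675
v -0.281 -1.157 4.224
v 0.206 -1.373 2.568
v 0.695 -0.89 3.117
v 0.045 -2.93 4.083
v 0.534 -2.447 4.632
v 1.021 -2.663 2.976
v 1.511 -2.18 3.525
f 2 4 1
f 5 2 1
f 1 4 3
f 3 5 1
f 2 8 4
f 6 2 5
f 6 8 2
f 4 8 3
f 7 5 3
f 3 8 7
f 7 6 5
f 8 6 7
f 10 9 13
f 10 13 11
f 11 13 14
f 11 14 12
f 13 9 15
f 13 15 14
f 14 15 16
f 14 16 12
f 15 9 17
f 15 17 16
f 16 17 18
f 16 18 12
f 17 9 19
f 17 19 18
f 18 19 20
f 18 20 12
f 19 9 21
f 19 21 20
f 20 21 22
f 20 22 12
f 21 9 23
f 21 23 22
f 22 23 24
f 22 24 12
f 23 9 25
f 23 25 24
f 24 25 26
f 24 26 12
f 25 9 27
f 25 27 26
f 26 27 28
f 26 28 12
f 27 9 29
f 27 29 28
f 28 29 30
f 28 30 12
f 29 9 31
f 29 31 30
f 30 31 32
f 30 32 12
f 31 9 10
f 31 10 32
f 32 10 11
f 32 11 12
f 34 36 33
f 37 34 33
f 33 36 35
f 35 37 33
f 34 40 36
f 38 34 37
f 38 40 34
f 36 40 35
f 39 37 35
f 35 40 39
f 39 38 37
f 40 38 39



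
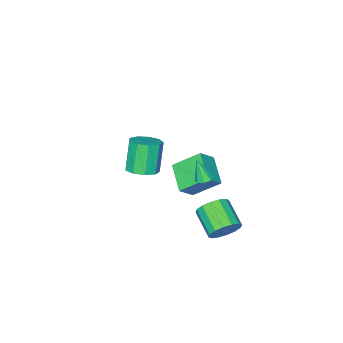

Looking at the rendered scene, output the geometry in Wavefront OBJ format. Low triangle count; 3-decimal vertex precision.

v 0.103 -3.596 -2.171
v 0.946 -3.391 -1.808
v 0.259 -3.799 0.015
v -0.583 -4.004 -0.349
v 0.58 -2.862 -1.827
v -0.107 -3.271 -0.005
v -0.009 -2.677 -2.008
v -0.696 -3.085 -0.185
v -0.545 -2.922 -2.265
v -1.232 -3.33 -0.442
v -0.778 -3.482 -2.478
v -1.465 -3.89 -0.655
v -0.598 -4.095 -2.548
v -1.285 -4.504 -0.725
v -0.09 -4.475 -2.441
v -0.777 -4.884 -0.619
v 0.508 -4.443 -2.209
v -0.179 -4.852 -0.386
v 0.917 -4.015 -1.958
v 0.231 -4.423 -0.136
v 0.747 3.294 -2.404
v 1.507 3.325 -1.869
v 1.013 1.878 -1.081
v 0.253 1.846 -1.616
v 1.173 3.571 -1.625
v 0.679 2.124 -0.838
v 0.725 3.744 -1.59
v 0.23 2.297 -0.803
v 0.283 3.795 -1.773
v -0.212 2.348 -0.986
v -0.035 3.712 -2.125
v -0.53 2.265 -1.338
v -0.143 3.517 -2.552
v -0.638 2.07 -1.765
v -0.013 3.262 -2.939
v -0.507 1.815 -2.151
v 0.321 3.016 -3.182
v -0.173 1.569 -2.395
v 0.77 2.843 -3.217
v 0.275 1.396 -2.43
v 1.212 2.792 -3.034
v 0.717 1.345 -2.247
v 1.53 2.875 -2.682
v 1.035 1.428 -1.895
v 1.638 3.07 -2.255
v 1.143 1.623 -1.468
v 2.013 3.029 2.472
v 2.35 2.679 2.317
v 2.127 2.571 3.748
v 2.52 3.015 2.422
v 2.393 3.358 2.556
v 2.043 3.509 2.642
v 1.675 3.378 2.628
v 1.506 3.043 2.523
v 1.633 2.699 2.388
v 1.983 2.549 2.303
v -0.522 1.723 -0.286
v -1.359 0.322 0.449
v 0.356 1.625 0.527
v -0.482 0.224 1.262
v 0.402 0.576 -1.422
v -0.436 -0.825 -0.687
v 1.279 0.478 -0.609
v 0.442 -0.923 0.126
f 2 1 5
f 2 5 3
f 3 5 6
f 3 6 4
f 5 1 7
f 5 7 6
f 6 7 8
f 6 8 4
f 7 1 9
f 7 9 8
f 8 9 10
f 8 10 4
f 9 1 11
f 9 11 10
f 10 11 12
f 10 12 4
f 11 1 13
f 11 13 12
f 12 13 14
f 12 14 4
f 13 1 15
f 13 15 14
f 14 15 16
f 14 16 4
f 15 1 17
f 15 17 16
f 16 17 18
f 16 18 4
f 17 1 19
f 17 19 18
f 18 19 20
f 18 20 4
f 19 1 2
f 19 2 20
f 20 2 3
f 20 3 4
f 22 21 25
f 22 25 23
f 23 25 26
f 23 26 24
f 25 21 27
f 25 27 26
f 26 27 28
f 26 28 24
f 27 21 29
f 27 29 28
f 28 29 30
f 28 30 24
f 29 21 31
f 29 31 30
f 30 31 32
f 30 32 24
f 31 21 33
f 31 33 32
f 32 33 34
f 32 34 24
f 33 21 35
f 33 35 34
f 34 35 36
f 34 36 24
f 35 21 37
f 35 37 36
f 36 37 38
f 36 38 24
f 37 21 39
f 37 39 38
f 38 39 40
f 38 40 24
f 39 21 41
f 39 41 40
f 40 41 42
f 40 42 24
f 41 21 43
f 41 43 42
f 42 43 44
f 42 44 24
f 43 21 45
f 43 45 44
f 44 45 46
f 44 46 24
f 45 21 22
f 45 22 46
f 46 22 23
f 46 23 24
f 48 47 50
f 48 50 49
f 50 47 51
f 50 51 49
f 51 47 52
f 51 52 49
f 52 47 53
f 52 53 49
f 53 47 54
f 53 54 49
f 54 47 55
f 54 55 49
f 55 47 56
f 55 56 49
f 56 47 48
f 56 48 49
f 58 60 57
f 61 58 57
f 57 60 59
f 59 61 57
f 58 64 60
f 62 58 61
f 62 64 58
f 60 64 59
f 63 61 59
f 59 64 63
f 63 62 61
f 64 62 63



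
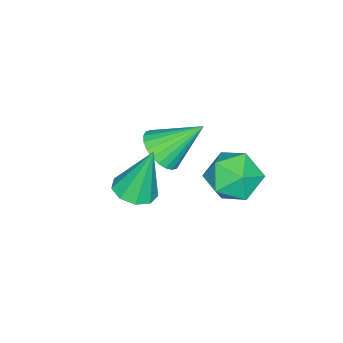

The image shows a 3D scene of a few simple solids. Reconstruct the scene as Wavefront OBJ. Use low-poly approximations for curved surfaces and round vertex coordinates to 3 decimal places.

v 1.775 -0.443 -0.462
v 2.308 -1.018 -0.22
v 1.425 0.083 1.562
v 2.574 -0.531 -0.301
v 2.466 -0.003 -0.457
v 2.035 0.319 -0.615
v 1.482 0.284 -0.702
v 1.066 -0.091 -0.676
v 0.981 -0.631 -0.55
v 1.268 -1.083 -0.383
v 1.792 -1.236 -0.253
v -3.134 1.372 -2.2
v -2.426 2.285 -2.036
v -1.634 0.235 -2.344
v -0.926 1.148 -2.18
v -1.59 0.759 -1.302
v -2.517 1.463 -1.213
v -1.543 1.057 -3.167
v -2.47 1.761 -3.078
v -1.442 2.091 -2.633
v -1.472 1.907 -1.481
v -2.588 0.613 -2.899
v -2.618 0.429 -1.747
v -2.019 -1.648 -2.117
v -1.16 -1.261 -1.998
v -2.781 -0.372 -0.763
v -1.296 -1.052 -2.272
v -1.543 -0.934 -2.522
v -1.862 -0.924 -2.711
v -2.205 -1.025 -2.809
v -2.52 -1.22 -2.802
v -2.758 -1.481 -2.69
v -2.884 -1.767 -2.491
v -2.879 -2.035 -2.235
v -2.743 -2.244 -1.961
v -2.496 -2.363 -1.711
v -2.177 -2.372 -1.522
v -1.834 -2.272 -1.424
v -1.519 -2.076 -1.432
v -1.281 -1.816 -1.543
v -1.154 -1.529 -1.742
f 2 1 4
f 2 4 3
f 4 1 5
f 4 5 3
f 5 1 6
f 5 6 3
f 6 1 7
f 6 7 3
f 7 1 8
f 7 8 3
f 8 1 9
f 8 9 3
f 9 1 10
f 9 10 3
f 10 1 11
f 10 11 3
f 11 1 2
f 11 2 3
f 12 23 17
f 12 17 13
f 12 13 19
f 12 19 22
f 12 22 23
f 13 17 21
f 17 23 16
f 23 22 14
f 22 19 18
f 19 13 20
f 15 21 16
f 15 16 14
f 15 14 18
f 15 18 20
f 15 20 21
f 16 21 17
f 14 16 23
f 18 14 22
f 20 18 19
f 21 20 13
f 25 24 27
f 25 27 26
f 27 24 28
f 27 28 26
f 28 24 29
f 28 29 26
f 29 24 30
f 29 30 26
f 30 24 31
f 30 31 26
f 31 24 32
f 31 32 26
f 32 24 33
f 32 33 26
f 33 24 34
f 33 34 26
f 34 24 35
f 34 35 26
f 35 24 36
f 35 36 26
f 36 24 37
f 36 37 26
f 37 24 38
f 37 38 26
f 38 24 39
f 38 39 26
f 39 24 40
f 39 40 26
f 40 24 41
f 40 41 26
f 41 24 25
f 41 25 26



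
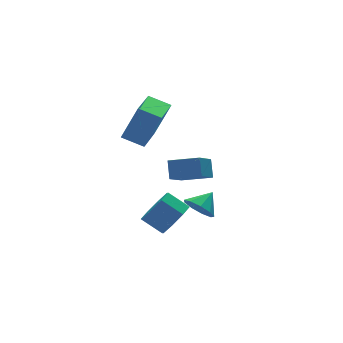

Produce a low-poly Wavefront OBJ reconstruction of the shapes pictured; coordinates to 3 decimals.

v -2.071 -4.235 -1.823
v -1.458 -3.479 -2.129
v -2.117 -2.668 -1.442
v -2.729 -3.425 -1.137
v -2.072 -3.576 -2.602
v -2.73 -2.766 -1.915
v -2.684 -4.059 -2.619
v -3.343 -3.249 -1.932
v -2.938 -4.646 -2.17
v -3.596 -3.835 -1.483
v -2.683 -4.992 -1.518
v -3.342 -4.181 -0.831
v -2.07 -4.894 -1.045
v -2.728 -4.084 -0.358
v -1.457 -4.411 -1.028
v -2.116 -3.601 -0.341
v -1.204 -3.825 -1.477
v -1.862 -3.014 -0.79
v -1.971 1.307 0.631
v -1.191 1.024 2.539
v -0.583 2.874 0.296
v 0.197 2.591 2.203
v -1.157 0.489 0.177
v -0.377 0.206 2.084
v 0.231 2.056 -0.159
v 1.011 1.773 1.749
v 1.564 1.763 -3.797
v 0.406 0.869 -2.818
v 1.814 2.405 -2.915
v 0.656 1.511 -1.936
v 2.744 0.709 -3.364
v 1.586 -0.185 -2.385
v 2.994 1.351 -2.482
v 1.836 0.457 -1.503
v -0.545 -3.641 -1.927
v -0.171 -3.295 -2.607
v 0.365 -3.339 -1.273
v -0.497 -2.898 -2.336
v -0.846 -2.848 -1.874
v -1.054 -3.169 -1.436
v -1.024 -3.711 -1.228
v -0.769 -4.22 -1.347
v -0.41 -4.458 -1.737
v -0.113 -4.314 -2.216
v -0.019 -3.854 -2.56
f 2 1 5
f 2 5 3
f 3 5 6
f 3 6 4
f 5 1 7
f 5 7 6
f 6 7 8
f 6 8 4
f 7 1 9
f 7 9 8
f 8 9 10
f 8 10 4
f 9 1 11
f 9 11 10
f 10 11 12
f 10 12 4
f 11 1 13
f 11 13 12
f 12 13 14
f 12 14 4
f 13 1 15
f 13 15 14
f 14 15 16
f 14 16 4
f 15 1 17
f 15 17 16
f 16 17 18
f 16 18 4
f 17 1 2
f 17 2 18
f 18 2 3
f 18 3 4
f 20 22 19
f 23 20 19
f 19 22 21
f 21 23 19
f 20 26 22
f 24 20 23
f 24 26 20
f 22 26 21
f 25 23 21
f 21 26 25
f 25 24 23
f 26 24 25
f 28 30 27
f 31 28 27
f 27 30 29
f 29 31 27
f 28 34 30
f 32 28 31
f 32 34 28
f 30 34 29
f 33 31 29
f 29 34 33
f 33 32 31
f 34 32 33
f 36 35 38
f 36 38 37
f 38 35 39
f 38 39 37
f 39 35 40
f 39 40 37
f 40 35 41
f 40 41 37
f 41 35 42
f 41 42 37
f 42 35 43
f 42 43 37
f 43 35 44
f 43 44 37
f 44 35 45
f 44 45 37
f 45 35 36
f 45 36 37



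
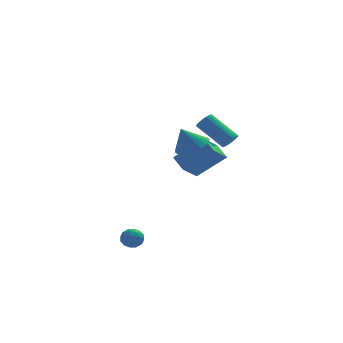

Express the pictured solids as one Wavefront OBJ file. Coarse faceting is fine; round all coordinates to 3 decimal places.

v -3.268 -3.186 -3.378
v -2.759 -3.461 -3.722
v -3.981 -3.679 -4.038
v -3.472 -3.954 -4.382
v -3.599 -4.154 -3.752
v -3.159 -3.85 -3.344
v -3.581 -3.29 -4.416
v -3.141 -2.986 -4.008
v -2.953 -3.525 -4.363
v -2.964 -4.059 -3.954
v -3.776 -3.081 -3.806
v -3.787 -3.615 -3.397
v -2.951 -3.281 -3.492
v -3.789 -3.859 -4.268
v -3.863 -3.977 -3.898
v -3.564 -4.139 -4.1
v -3.186 -3.509 -3.27
v -2.887 -3.67 -3.472
v -3.38 -4.078 -3.49
v -3.853 -3.47 -4.288
v -3.554 -3.631 -4.49
v -3.176 -3.001 -3.66
v -2.877 -3.163 -3.862
v -3.36 -3.062 -4.27
v -2.766 -3.48 -4.071
v -3.185 -3.769 -4.459
v -3.249 -3.379 -4.479
v -2.99 -3.201 -4.239
v -2.772 -3.793 -3.83
v -3.191 -4.083 -4.218
v -3.266 -4.201 -3.848
v -3.007 -4.022 -3.608
v -2.886 -3.831 -4.207
v -3.549 -3.057 -3.542
v -3.968 -3.347 -3.93
v -3.733 -3.118 -4.152
v -3.474 -2.939 -3.912
v -3.555 -3.371 -3.301
v -3.974 -3.66 -3.689
v -3.75 -3.939 -3.521
v -3.491 -3.761 -3.281
v -3.854 -3.309 -3.553
v -0.16 -1.535 1.926
v 0.697 -1.881 2.307
v -0.76 -1.645 3.174
v 0.739 -1.497 2.361
v 0.645 -1.118 2.349
v 0.427 -0.804 2.273
v 0.121 -0.6 2.144
v -0.229 -0.538 1.981
v -0.568 -0.629 1.81
v -0.844 -0.857 1.657
v -1.017 -1.188 1.544
v -1.059 -1.572 1.49
v -0.965 -1.951 1.502
v -0.747 -2.266 1.578
v -0.441 -2.469 1.708
v -0.091 -2.531 1.87
v 0.248 -2.44 2.041
v 0.525 -2.212 2.194
v -0.455 1.752 -0.962
v -0.937 2.63 -0.357
v 0.364 2.822 -1.862
v -0.118 3.699 -1.257
v 1.198 1.681 0.457
v 0.716 2.558 1.062
v 2.017 2.75 -0.443
v 1.535 3.628 0.162
v 1.699 -3.132 2.751
v 2.05 -3.211 3.179
v 0.753 -2.367 4.398
v 0.401 -2.288 3.969
v 2.112 -3.013 3.109
v 0.815 -2.17 4.328
v 2.112 -2.834 2.984
v 0.814 -1.991 4.203
v 2.048 -2.7 2.824
v 0.751 -1.857 4.043
v 1.931 -2.632 2.652
v 0.634 -1.788 3.871
v 1.779 -2.64 2.495
v 0.482 -1.796 3.714
v 1.615 -2.723 2.378
v 0.317 -1.879 3.597
v 1.463 -2.868 2.317
v 0.166 -2.024 3.536
v 1.347 -3.053 2.322
v 0.05 -2.209 3.541
v 1.285 -3.25 2.392
v -0.012 -2.407 3.611
v 1.286 -3.429 2.517
v -0.012 -2.586 3.736
v 1.349 -3.563 2.677
v 0.052 -2.72 3.896
v 1.466 -3.632 2.849
v 0.169 -2.788 4.068
v 1.618 -3.624 3.006
v 0.321 -2.78 4.225
v 1.783 -3.541 3.123
v 0.485 -2.697 4.342
v 1.934 -3.396 3.184
v 0.637 -2.552 4.403
f 1 38 17
f 38 12 41
f 17 41 6
f 38 41 17
f 1 17 13
f 17 6 18
f 13 18 2
f 17 18 13
f 1 13 22
f 13 2 23
f 22 23 8
f 13 23 22
f 1 22 34
f 22 8 37
f 34 37 11
f 22 37 34
f 1 34 38
f 34 11 42
f 38 42 12
f 34 42 38
f 2 18 29
f 18 6 32
f 29 32 10
f 18 32 29
f 6 41 19
f 41 12 40
f 19 40 5
f 41 40 19
f 12 42 39
f 42 11 35
f 39 35 3
f 42 35 39
f 11 37 36
f 37 8 24
f 36 24 7
f 37 24 36
f 8 23 28
f 23 2 25
f 28 25 9
f 23 25 28
f 4 30 16
f 30 10 31
f 16 31 5
f 30 31 16
f 4 16 14
f 16 5 15
f 14 15 3
f 16 15 14
f 4 14 21
f 14 3 20
f 21 20 7
f 14 20 21
f 4 21 26
f 21 7 27
f 26 27 9
f 21 27 26
f 4 26 30
f 26 9 33
f 30 33 10
f 26 33 30
f 5 31 19
f 31 10 32
f 19 32 6
f 31 32 19
f 3 15 39
f 15 5 40
f 39 40 12
f 15 40 39
f 7 20 36
f 20 3 35
f 36 35 11
f 20 35 36
f 9 27 28
f 27 7 24
f 28 24 8
f 27 24 28
f 10 33 29
f 33 9 25
f 29 25 2
f 33 25 29
f 44 43 46
f 44 46 45
f 46 43 47
f 46 47 45
f 47 43 48
f 47 48 45
f 48 43 49
f 48 49 45
f 49 43 50
f 49 50 45
f 50 43 51
f 50 51 45
f 51 43 52
f 51 52 45
f 52 43 53
f 52 53 45
f 53 43 54
f 53 54 45
f 54 43 55
f 54 55 45
f 55 43 56
f 55 56 45
f 56 43 57
f 56 57 45
f 57 43 58
f 57 58 45
f 58 43 59
f 58 59 45
f 59 43 60
f 59 60 45
f 60 43 44
f 60 44 45
f 62 64 61
f 65 62 61
f 61 64 63
f 63 65 61
f 62 68 64
f 66 62 65
f 66 68 62
f 64 68 63
f 67 65 63
f 63 68 67
f 67 66 65
f 68 66 67
f 70 69 73
f 70 73 71
f 71 73 74
f 71 74 72
f 73 69 75
f 73 75 74
f 74 75 76
f 74 76 72
f 75 69 77
f 75 77 76
f 76 77 78
f 76 78 72
f 77 69 79
f 77 79 78
f 78 79 80
f 78 80 72
f 79 69 81
f 79 81 80
f 80 81 82
f 80 82 72
f 81 69 83
f 81 83 82
f 82 83 84
f 82 84 72
f 83 69 85
f 83 85 84
f 84 85 86
f 84 86 72
f 85 69 87
f 85 87 86
f 86 87 88
f 86 88 72
f 87 69 89
f 87 89 88
f 88 89 90
f 88 90 72
f 89 69 91
f 89 91 90
f 90 91 92
f 90 92 72
f 91 69 93
f 91 93 92
f 92 93 94
f 92 94 72
f 93 69 95
f 93 95 94
f 94 95 96
f 94 96 72
f 95 69 97
f 95 97 96
f 96 97 98
f 96 98 72
f 97 69 99
f 97 99 98
f 98 99 100
f 98 100 72
f 99 69 101
f 99 101 100
f 100 101 102
f 100 102 72
f 101 69 70
f 101 70 102
f 102 70 71
f 102 71 72



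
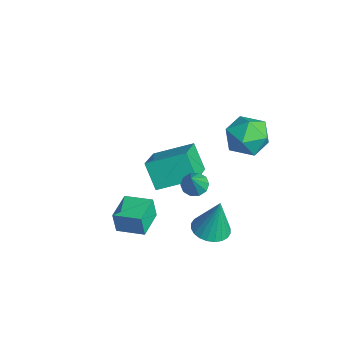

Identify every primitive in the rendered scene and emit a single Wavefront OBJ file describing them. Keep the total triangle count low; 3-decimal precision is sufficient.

v -2.202 -0.453 -0.885
v -1.541 1.413 -0.074
v -3.824 0.559 -1.89
v -3.163 2.425 -1.079
v -1.257 -0.225 -2.181
v -0.596 1.641 -1.37
v -2.879 0.787 -3.186
v -2.218 2.653 -2.375
v 2.005 -3.282 -1.165
v 1.919 -3.422 -0.026
v 0.841 -2.305 -1.133
v 0.755 -2.445 0.005
v 2.905 -2.215 -0.965
v 2.819 -2.355 0.173
v 1.741 -1.238 -0.934
v 1.655 -1.378 0.205
v 0.944 0.927 -0.078
v 1.47 1.311 -0.233
v 1.676 0.453 1.238
v 1.209 1.538 -0.006
v 0.846 1.532 0.194
v 0.521 1.294 0.289
v 0.357 0.917 0.244
v 0.417 0.543 0.076
v 0.678 0.316 -0.151
v 1.041 0.323 -0.351
v 1.367 0.56 -0.446
v 1.531 0.938 -0.401
v 1.186 1.663 -3.567
v 1.689 2.468 -3.766
v 1.414 2.037 -1.473
v 1.336 2.604 -3.751
v 0.96 2.596 -3.709
v 0.618 2.446 -3.645
v 0.363 2.177 -3.569
v 0.233 1.83 -3.493
v 0.248 1.457 -3.428
v 0.406 1.116 -3.385
v 0.682 0.858 -3.369
v 1.036 0.723 -3.383
v 1.412 0.731 -3.426
v 1.753 0.88 -3.49
v 2.008 1.149 -3.565
v 2.138 1.497 -3.642
v 2.123 1.869 -3.706
v 1.966 2.21 -3.75
v 0.771 4.451 3.383
v 1.913 4.067 3.278
v 0.147 2.853 2.442
v 1.289 2.469 2.337
v 0.758 2.495 3.422
v 1.143 3.482 4.004
v 0.917 3.438 1.716
v 1.302 4.425 2.298
v 2.003 3.441 2.248
v 1.904 2.858 3.302
v 0.156 4.062 2.418
v 0.057 3.479 3.472
f 2 4 1
f 5 2 1
f 1 4 3
f 3 5 1
f 2 8 4
f 6 2 5
f 6 8 2
f 4 8 3
f 7 5 3
f 3 8 7
f 7 6 5
f 8 6 7
f 10 12 9
f 13 10 9
f 9 12 11
f 11 13 9
f 10 16 12
f 14 10 13
f 14 16 10
f 12 16 11
f 15 13 11
f 11 16 15
f 15 14 13
f 16 14 15
f 18 17 20
f 18 20 19
f 20 17 21
f 20 21 19
f 21 17 22
f 21 22 19
f 22 17 23
f 22 23 19
f 23 17 24
f 23 24 19
f 24 17 25
f 24 25 19
f 25 17 26
f 25 26 19
f 26 17 27
f 26 27 19
f 27 17 28
f 27 28 19
f 28 17 18
f 28 18 19
f 30 29 32
f 30 32 31
f 32 29 33
f 32 33 31
f 33 29 34
f 33 34 31
f 34 29 35
f 34 35 31
f 35 29 36
f 35 36 31
f 36 29 37
f 36 37 31
f 37 29 38
f 37 38 31
f 38 29 39
f 38 39 31
f 39 29 40
f 39 40 31
f 40 29 41
f 40 41 31
f 41 29 42
f 41 42 31
f 42 29 43
f 42 43 31
f 43 29 44
f 43 44 31
f 44 29 45
f 44 45 31
f 45 29 46
f 45 46 31
f 46 29 30
f 46 30 31
f 47 58 52
f 47 52 48
f 47 48 54
f 47 54 57
f 47 57 58
f 48 52 56
f 52 58 51
f 58 57 49
f 57 54 53
f 54 48 55
f 50 56 51
f 50 51 49
f 50 49 53
f 50 53 55
f 50 55 56
f 51 56 52
f 49 51 58
f 53 49 57
f 55 53 54
f 56 55 48



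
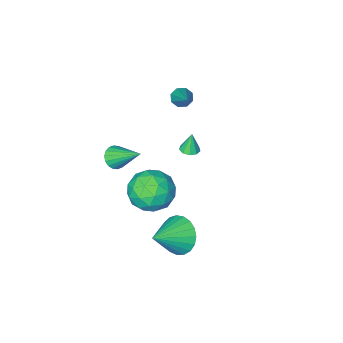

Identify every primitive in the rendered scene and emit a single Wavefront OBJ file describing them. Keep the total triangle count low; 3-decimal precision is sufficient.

v -1.215 -0.795 2.625
v -0.876 -0.598 2.225
v -0.545 0.755 3.955
v -1.266 -0.42 2.213
v -1.625 -0.461 2.442
v -1.744 -0.699 2.778
v -1.553 -0.993 3.025
v -1.163 -1.171 3.037
v -0.804 -1.129 2.807
v -0.685 -0.892 2.471
v 1.167 2.27 -1.371
v 1.723 1.874 -0.347
v 1.717 0.606 -2.313
v 2.273 0.21 -1.289
v 1.046 0.284 -1.334
v 0.706 1.313 -0.751
v 2.734 1.167 -1.909
v 2.394 2.196 -1.326
v 2.691 1.193 -0.679
v 1.648 0.647 -0.324
v 1.792 1.833 -2.336
v 0.749 1.287 -1.981
v 1.397 2.219 -0.776
v 2.043 0.261 -1.884
v 1.322 0.305 -1.91
v 1.649 0.072 -1.308
v 0.799 1.888 -1.014
v 1.125 1.656 -0.412
v 0.727 0.721 -0.992
v 2.315 0.824 -2.248
v 2.641 0.592 -1.646
v 1.791 2.408 -1.352
v 2.118 2.175 -0.75
v 2.713 1.759 -1.668
v 2.293 1.585 -0.37
v 2.616 0.607 -0.924
v 2.887 1.169 -1.288
v 2.687 1.774 -0.945
v 1.679 1.264 -0.161
v 2.002 0.286 -0.715
v 1.281 0.329 -0.741
v 1.081 0.934 -0.399
v 2.248 0.864 -0.356
v 1.438 2.194 -1.945
v 1.761 1.216 -2.499
v 2.359 1.546 -2.261
v 2.159 2.151 -1.919
v 0.824 1.873 -1.736
v 1.147 0.895 -2.29
v 0.753 0.706 -1.715
v 0.553 1.311 -1.372
v 1.192 1.616 -2.304
v -1.819 -1.028 -1.9
v -1.534 -0.595 -1.854
v -1.961 -1.052 -0.8
v -1.877 -0.511 -1.896
v -2.193 -0.668 -1.94
v -2.334 -0.994 -1.966
v -2.234 -1.335 -1.96
v -1.94 -1.533 -1.927
v -1.59 -1.494 -1.881
v -1.347 -1.237 -1.844
v -1.325 -0.882 -1.834
v 2.785 -0.17 0.598
v 3.356 0.126 0.504
v 2.255 1.21 1.742
v 3.191 0.237 0.294
v 2.945 0.267 0.144
v 2.668 0.211 0.084
v 2.414 0.079 0.126
v 2.233 -0.103 0.261
v 2.162 -0.297 0.462
v 2.214 -0.467 0.691
v 2.379 -0.578 0.901
v 2.625 -0.608 1.051
v 2.902 -0.551 1.111
v 3.156 -0.419 1.07
v 3.337 -0.238 0.935
v 3.408 -0.043 0.733
v 1.648 3.486 -2.858
v 2.192 3.133 -3.71
v 3.212 3.734 -1.962
v 2.168 3.57 -3.789
v 2.055 3.993 -3.708
v 1.871 4.328 -3.48
v 1.648 4.517 -3.144
v 1.426 4.528 -2.759
v 1.242 4.359 -2.391
v 1.128 4.039 -2.104
v 1.104 3.623 -1.947
v 1.174 3.184 -1.948
v 1.326 2.796 -2.106
v 1.534 2.529 -2.394
v 1.761 2.426 -2.763
v 1.969 2.507 -3.148
v 2.121 2.757 -3.483
f 2 1 4
f 2 4 3
f 4 1 5
f 4 5 3
f 5 1 6
f 5 6 3
f 6 1 7
f 6 7 3
f 7 1 8
f 7 8 3
f 8 1 9
f 8 9 3
f 9 1 10
f 9 10 3
f 10 1 2
f 10 2 3
f 11 48 27
f 48 22 51
f 27 51 16
f 48 51 27
f 11 27 23
f 27 16 28
f 23 28 12
f 27 28 23
f 11 23 32
f 23 12 33
f 32 33 18
f 23 33 32
f 11 32 44
f 32 18 47
f 44 47 21
f 32 47 44
f 11 44 48
f 44 21 52
f 48 52 22
f 44 52 48
f 12 28 39
f 28 16 42
f 39 42 20
f 28 42 39
f 16 51 29
f 51 22 50
f 29 50 15
f 51 50 29
f 22 52 49
f 52 21 45
f 49 45 13
f 52 45 49
f 21 47 46
f 47 18 34
f 46 34 17
f 47 34 46
f 18 33 38
f 33 12 35
f 38 35 19
f 33 35 38
f 14 40 26
f 40 20 41
f 26 41 15
f 40 41 26
f 14 26 24
f 26 15 25
f 24 25 13
f 26 25 24
f 14 24 31
f 24 13 30
f 31 30 17
f 24 30 31
f 14 31 36
f 31 17 37
f 36 37 19
f 31 37 36
f 14 36 40
f 36 19 43
f 40 43 20
f 36 43 40
f 15 41 29
f 41 20 42
f 29 42 16
f 41 42 29
f 13 25 49
f 25 15 50
f 49 50 22
f 25 50 49
f 17 30 46
f 30 13 45
f 46 45 21
f 30 45 46
f 19 37 38
f 37 17 34
f 38 34 18
f 37 34 38
f 20 43 39
f 43 19 35
f 39 35 12
f 43 35 39
f 54 53 56
f 54 56 55
f 56 53 57
f 56 57 55
f 57 53 58
f 57 58 55
f 58 53 59
f 58 59 55
f 59 53 60
f 59 60 55
f 60 53 61
f 60 61 55
f 61 53 62
f 61 62 55
f 62 53 63
f 62 63 55
f 63 53 54
f 63 54 55
f 65 64 67
f 65 67 66
f 67 64 68
f 67 68 66
f 68 64 69
f 68 69 66
f 69 64 70
f 69 70 66
f 70 64 71
f 70 71 66
f 71 64 72
f 71 72 66
f 72 64 73
f 72 73 66
f 73 64 74
f 73 74 66
f 74 64 75
f 74 75 66
f 75 64 76
f 75 76 66
f 76 64 77
f 76 77 66
f 77 64 78
f 77 78 66
f 78 64 79
f 78 79 66
f 79 64 65
f 79 65 66
f 81 80 83
f 81 83 82
f 83 80 84
f 83 84 82
f 84 80 85
f 84 85 82
f 85 80 86
f 85 86 82
f 86 80 87
f 86 87 82
f 87 80 88
f 87 88 82
f 88 80 89
f 88 89 82
f 89 80 90
f 89 90 82
f 90 80 91
f 90 91 82
f 91 80 92
f 91 92 82
f 92 80 93
f 92 93 82
f 93 80 94
f 93 94 82
f 94 80 95
f 94 95 82
f 95 80 96
f 95 96 82
f 96 80 81
f 96 81 82



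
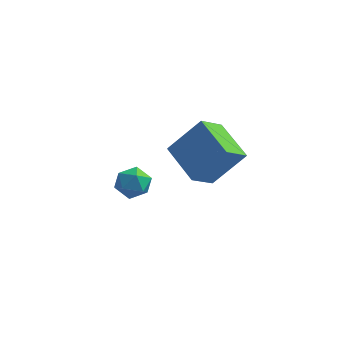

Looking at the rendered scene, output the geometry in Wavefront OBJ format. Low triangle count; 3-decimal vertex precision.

v -1.523 0.02 -3.338
v -0.805 -0.209 -3.689
v -2.195 -0.751 -4.211
v -1.477 -0.98 -4.562
v -1.665 -1.237 -3.794
v -1.249 -0.76 -3.255
v -1.751 -0.2 -4.645
v -1.335 0.277 -4.106
v -0.946 -0.344 -4.497
v -0.893 -0.985 -3.971
v -2.107 0.025 -3.929
v -2.054 -0.616 -3.403
v 2.154 -4.078 -0.333
v 0.793 -2.912 0.297
v 2.642 -3.099 -1.09
v 1.281 -1.933 -0.46
v 3.299 -3.527 1.12
v 1.938 -2.361 1.75
v 3.787 -2.548 0.363
v 2.426 -1.382 0.993
f 1 12 6
f 1 6 2
f 1 2 8
f 1 8 11
f 1 11 12
f 2 6 10
f 6 12 5
f 12 11 3
f 11 8 7
f 8 2 9
f 4 10 5
f 4 5 3
f 4 3 7
f 4 7 9
f 4 9 10
f 5 10 6
f 3 5 12
f 7 3 11
f 9 7 8
f 10 9 2
f 14 16 13
f 17 14 13
f 13 16 15
f 15 17 13
f 14 20 16
f 18 14 17
f 18 20 14
f 16 20 15
f 19 17 15
f 15 20 19
f 19 18 17
f 20 18 19



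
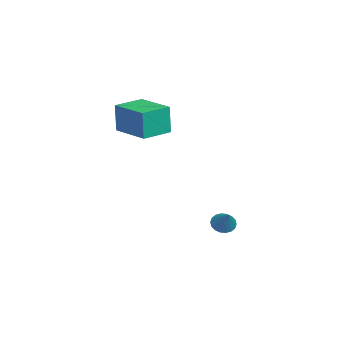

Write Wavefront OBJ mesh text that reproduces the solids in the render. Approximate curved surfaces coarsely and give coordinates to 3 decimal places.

v 0.77 1.293 -3.856
v 1.251 1.153 -4.27
v 1.69 1.587 -2.884
v 1.208 1.436 -4.314
v 1.078 1.69 -4.268
v 0.887 1.866 -4.14
v 0.673 1.928 -3.956
v 0.478 1.865 -3.752
v 0.341 1.688 -3.569
v 0.288 1.433 -3.442
v 0.331 1.151 -3.397
v 0.461 0.896 -3.444
v 0.652 0.721 -3.572
v 0.866 0.658 -3.756
v 1.062 0.722 -3.96
v 1.199 0.899 -4.143
v 0.238 -3.945 2.067
v 0.231 -4.005 3.716
v -0.91 -2.747 2.105
v -0.917 -2.806 3.754
v 1.777 -2.474 2.126
v 1.77 -2.533 3.775
v 0.629 -1.275 2.164
v 0.622 -1.335 3.813
f 2 1 4
f 2 4 3
f 4 1 5
f 4 5 3
f 5 1 6
f 5 6 3
f 6 1 7
f 6 7 3
f 7 1 8
f 7 8 3
f 8 1 9
f 8 9 3
f 9 1 10
f 9 10 3
f 10 1 11
f 10 11 3
f 11 1 12
f 11 12 3
f 12 1 13
f 12 13 3
f 13 1 14
f 13 14 3
f 14 1 15
f 14 15 3
f 15 1 16
f 15 16 3
f 16 1 2
f 16 2 3
f 18 20 17
f 21 18 17
f 17 20 19
f 19 21 17
f 18 24 20
f 22 18 21
f 22 24 18
f 20 24 19
f 23 21 19
f 19 24 23
f 23 22 21
f 24 22 23



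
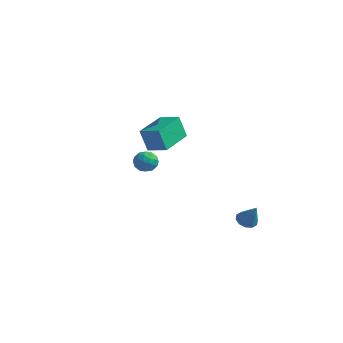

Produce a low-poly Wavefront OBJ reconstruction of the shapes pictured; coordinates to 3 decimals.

v -2.989 -0.396 -1.759
v -2.543 0.073 -1.367
v -2.497 -1.353 -1.173
v -2.051 -0.884 -0.781
v -2.798 -0.89 -0.655
v -3.102 -0.299 -1.017
v -1.938 -0.981 -1.523
v -2.242 -0.39 -1.885
v -1.894 -0.288 -1.221
v -2.425 -0.232 -0.684
v -2.615 -1.048 -1.856
v -3.146 -0.992 -1.319
v -2.809 -0.078 -1.615
v -2.231 -1.202 -0.925
v -2.67 -1.206 -0.851
v -2.408 -0.93 -0.621
v -3.137 -0.296 -1.409
v -2.875 -0.02 -1.178
v -3.025 -0.587 -0.76
v -2.165 -1.26 -1.362
v -1.903 -0.984 -1.131
v -2.632 -0.35 -1.919
v -2.37 -0.074 -1.689
v -2.015 -0.693 -1.78
v -2.165 -0.014 -1.298
v -1.876 -0.577 -0.953
v -1.81 -0.634 -1.39
v -1.988 -0.286 -1.603
v -2.477 0.019 -0.983
v -2.189 -0.544 -0.638
v -2.627 -0.547 -0.564
v -2.806 -0.2 -0.777
v -2.096 -0.194 -0.897
v -2.851 -0.736 -1.902
v -2.563 -1.299 -1.557
v -2.234 -1.08 -1.763
v -2.413 -0.733 -1.976
v -3.164 -0.703 -1.587
v -2.875 -1.266 -1.242
v -3.052 -0.994 -0.937
v -3.23 -0.646 -1.15
v -2.944 -1.086 -1.643
v 0.846 -4.768 2.554
v 0.43 -4.901 3.895
v 0.661 -2.782 2.693
v 0.244 -2.915 4.034
v 2.016 -4.685 2.926
v 1.599 -4.818 4.267
v 1.83 -2.699 3.065
v 1.414 -2.832 4.406
v 3.577 0.422 -4.261
v 4.13 0.596 -4.555
v 4.303 0.278 -2.979
v 3.953 0.929 -4.417
v 3.632 1.068 -4.22
v 3.29 0.961 -4.038
v 3.058 0.648 -3.942
v 3.024 0.248 -3.967
v 3.201 -0.085 -4.105
v 3.522 -0.224 -4.302
v 3.864 -0.117 -4.484
v 4.096 0.196 -4.58
f 1 38 17
f 38 12 41
f 17 41 6
f 38 41 17
f 1 17 13
f 17 6 18
f 13 18 2
f 17 18 13
f 1 13 22
f 13 2 23
f 22 23 8
f 13 23 22
f 1 22 34
f 22 8 37
f 34 37 11
f 22 37 34
f 1 34 38
f 34 11 42
f 38 42 12
f 34 42 38
f 2 18 29
f 18 6 32
f 29 32 10
f 18 32 29
f 6 41 19
f 41 12 40
f 19 40 5
f 41 40 19
f 12 42 39
f 42 11 35
f 39 35 3
f 42 35 39
f 11 37 36
f 37 8 24
f 36 24 7
f 37 24 36
f 8 23 28
f 23 2 25
f 28 25 9
f 23 25 28
f 4 30 16
f 30 10 31
f 16 31 5
f 30 31 16
f 4 16 14
f 16 5 15
f 14 15 3
f 16 15 14
f 4 14 21
f 14 3 20
f 21 20 7
f 14 20 21
f 4 21 26
f 21 7 27
f 26 27 9
f 21 27 26
f 4 26 30
f 26 9 33
f 30 33 10
f 26 33 30
f 5 31 19
f 31 10 32
f 19 32 6
f 31 32 19
f 3 15 39
f 15 5 40
f 39 40 12
f 15 40 39
f 7 20 36
f 20 3 35
f 36 35 11
f 20 35 36
f 9 27 28
f 27 7 24
f 28 24 8
f 27 24 28
f 10 33 29
f 33 9 25
f 29 25 2
f 33 25 29
f 44 46 43
f 47 44 43
f 43 46 45
f 45 47 43
f 44 50 46
f 48 44 47
f 48 50 44
f 46 50 45
f 49 47 45
f 45 50 49
f 49 48 47
f 50 48 49
f 52 51 54
f 52 54 53
f 54 51 55
f 54 55 53
f 55 51 56
f 55 56 53
f 56 51 57
f 56 57 53
f 57 51 58
f 57 58 53
f 58 51 59
f 58 59 53
f 59 51 60
f 59 60 53
f 60 51 61
f 60 61 53
f 61 51 62
f 61 62 53
f 62 51 52
f 62 52 53



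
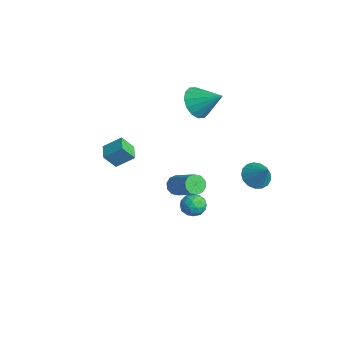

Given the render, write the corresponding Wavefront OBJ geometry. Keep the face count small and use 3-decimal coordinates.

v -4.433 2.28 0.39
v -3.683 1.637 0.179
v -3.387 3.2 1.31
v -3.664 1.996 -0.201
v -3.852 2.431 -0.422
v -4.195 2.825 -0.426
v -4.602 3.074 -0.212
v -4.964 3.109 0.164
v -5.183 2.922 0.6
v -5.202 2.563 0.98
v -5.014 2.129 1.202
v -4.671 1.734 1.206
v -4.264 1.486 0.991
v -3.902 1.451 0.615
v 2.09 2.401 -0.674
v 2.5 1.777 -0.932
v 2.97 2.579 0.294
v 2.65 2.068 -1.121
v 2.671 2.436 -1.208
v 2.559 2.795 -1.173
v 2.34 3.064 -1.023
v 2.063 3.181 -0.793
v 1.793 3.12 -0.536
v 1.591 2.893 -0.31
v 1.503 2.554 -0.168
v 1.55 2.18 -0.142
v 1.72 1.856 -0.237
v 1.975 1.657 -0.433
v 2.257 1.629 -0.684
v -2.579 -3.579 0.079
v -2.18 -2.751 0.753
v -2.464 -2.987 -0.718
v -2.065 -2.158 -0.044
v -1.715 -3.902 -0.036
v -1.316 -3.073 0.638
v -1.6 -3.309 -0.833
v -1.201 -2.481 -0.159
v -0.689 -0.495 -2.461
v -0.433 -0.23 -2.921
v 1.025 0.1 -1.92
v 0.769 -0.165 -1.459
v -0.619 0.022 -2.735
v 0.84 0.353 -1.733
v -0.831 0.077 -2.443
v 0.628 0.408 -1.442
v -0.989 -0.087 -2.158
v 0.47 0.244 -1.157
v -1.033 -0.407 -1.989
v 0.426 -0.076 -0.988
v -0.945 -0.76 -2
v 0.513 -0.43 -0.999
v -0.76 -1.013 -2.187
v 0.699 -0.682 -1.185
v -0.548 -1.068 -2.478
v 0.911 -0.737 -1.477
v -0.39 -0.904 -2.763
v 1.069 -0.573 -1.762
v -0.346 -0.584 -2.932
v 1.113 -0.253 -1.931
v 0.401 0.482 -3.903
v 0.737 0.263 -3.323
v -0.437 -0.263 -3.697
v -0.101 -0.482 -3.117
v -0.383 0.164 -3.139
v 0.135 0.624 -3.266
v 0.165 -0.624 -3.754
v 0.683 -0.164 -3.881
v 0.592 -0.42 -3.232
v 0.253 0.067 -2.851
v 0.047 -0.067 -4.169
v -0.292 0.42 -3.788
v 0.643 0.438 -3.631
v -0.343 -0.438 -3.389
v -0.509 -0.058 -3.401
v -0.311 -0.187 -3.061
v 0.289 0.65 -3.597
v 0.486 0.521 -3.257
v -0.172 0.463 -3.148
v -0.186 -0.521 -3.763
v 0.011 -0.65 -3.423
v 0.611 0.187 -3.959
v 0.809 0.058 -3.619
v 0.472 -0.463 -3.872
v 0.755 -0.092 -3.237
v 0.262 -0.53 -3.116
v 0.418 -0.614 -3.49
v 0.723 -0.343 -3.565
v 0.556 0.194 -3.013
v 0.063 -0.244 -2.892
v -0.103 0.135 -2.905
v 0.202 0.406 -2.979
v 0.47 -0.208 -2.959
v 0.237 0.244 -4.128
v -0.256 -0.194 -4.007
v 0.098 -0.406 -4.041
v 0.403 -0.135 -4.115
v 0.038 0.53 -3.904
v -0.455 0.092 -3.783
v -0.423 0.343 -3.455
v -0.118 0.614 -3.53
v -0.17 0.208 -4.061
f 2 1 4
f 2 4 3
f 4 1 5
f 4 5 3
f 5 1 6
f 5 6 3
f 6 1 7
f 6 7 3
f 7 1 8
f 7 8 3
f 8 1 9
f 8 9 3
f 9 1 10
f 9 10 3
f 10 1 11
f 10 11 3
f 11 1 12
f 11 12 3
f 12 1 13
f 12 13 3
f 13 1 14
f 13 14 3
f 14 1 2
f 14 2 3
f 16 15 18
f 16 18 17
f 18 15 19
f 18 19 17
f 19 15 20
f 19 20 17
f 20 15 21
f 20 21 17
f 21 15 22
f 21 22 17
f 22 15 23
f 22 23 17
f 23 15 24
f 23 24 17
f 24 15 25
f 24 25 17
f 25 15 26
f 25 26 17
f 26 15 27
f 26 27 17
f 27 15 28
f 27 28 17
f 28 15 29
f 28 29 17
f 29 15 16
f 29 16 17
f 31 33 30
f 34 31 30
f 30 33 32
f 32 34 30
f 31 37 33
f 35 31 34
f 35 37 31
f 33 37 32
f 36 34 32
f 32 37 36
f 36 35 34
f 37 35 36
f 39 38 42
f 39 42 40
f 40 42 43
f 40 43 41
f 42 38 44
f 42 44 43
f 43 44 45
f 43 45 41
f 44 38 46
f 44 46 45
f 45 46 47
f 45 47 41
f 46 38 48
f 46 48 47
f 47 48 49
f 47 49 41
f 48 38 50
f 48 50 49
f 49 50 51
f 49 51 41
f 50 38 52
f 50 52 51
f 51 52 53
f 51 53 41
f 52 38 54
f 52 54 53
f 53 54 55
f 53 55 41
f 54 38 56
f 54 56 55
f 55 56 57
f 55 57 41
f 56 38 58
f 56 58 57
f 57 58 59
f 57 59 41
f 58 38 39
f 58 39 59
f 59 39 40
f 59 40 41
f 60 97 76
f 97 71 100
f 76 100 65
f 97 100 76
f 60 76 72
f 76 65 77
f 72 77 61
f 76 77 72
f 60 72 81
f 72 61 82
f 81 82 67
f 72 82 81
f 60 81 93
f 81 67 96
f 93 96 70
f 81 96 93
f 60 93 97
f 93 70 101
f 97 101 71
f 93 101 97
f 61 77 88
f 77 65 91
f 88 91 69
f 77 91 88
f 65 100 78
f 100 71 99
f 78 99 64
f 100 99 78
f 71 101 98
f 101 70 94
f 98 94 62
f 101 94 98
f 70 96 95
f 96 67 83
f 95 83 66
f 96 83 95
f 67 82 87
f 82 61 84
f 87 84 68
f 82 84 87
f 63 89 75
f 89 69 90
f 75 90 64
f 89 90 75
f 63 75 73
f 75 64 74
f 73 74 62
f 75 74 73
f 63 73 80
f 73 62 79
f 80 79 66
f 73 79 80
f 63 80 85
f 80 66 86
f 85 86 68
f 80 86 85
f 63 85 89
f 85 68 92
f 89 92 69
f 85 92 89
f 64 90 78
f 90 69 91
f 78 91 65
f 90 91 78
f 62 74 98
f 74 64 99
f 98 99 71
f 74 99 98
f 66 79 95
f 79 62 94
f 95 94 70
f 79 94 95
f 68 86 87
f 86 66 83
f 87 83 67
f 86 83 87
f 69 92 88
f 92 68 84
f 88 84 61
f 92 84 88

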